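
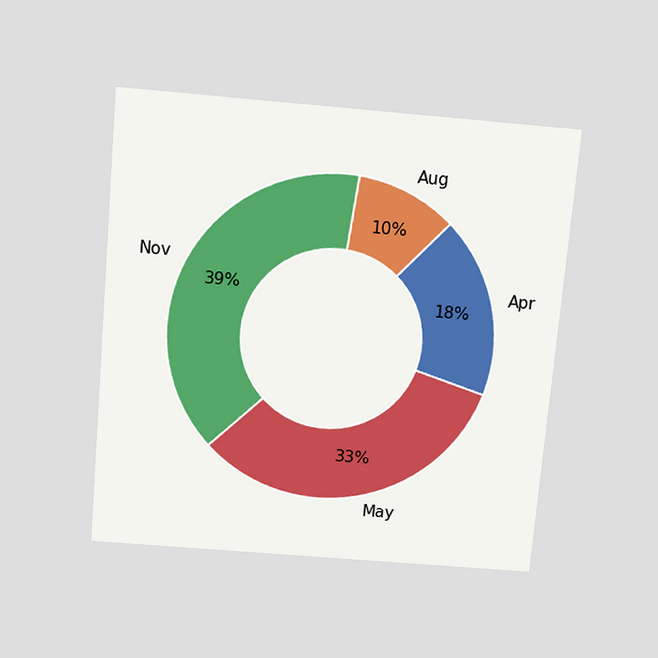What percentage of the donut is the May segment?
33%

The chart is tilted about 5° clockwise and viewed slightly from above. The May segment takes up 33% of the ring.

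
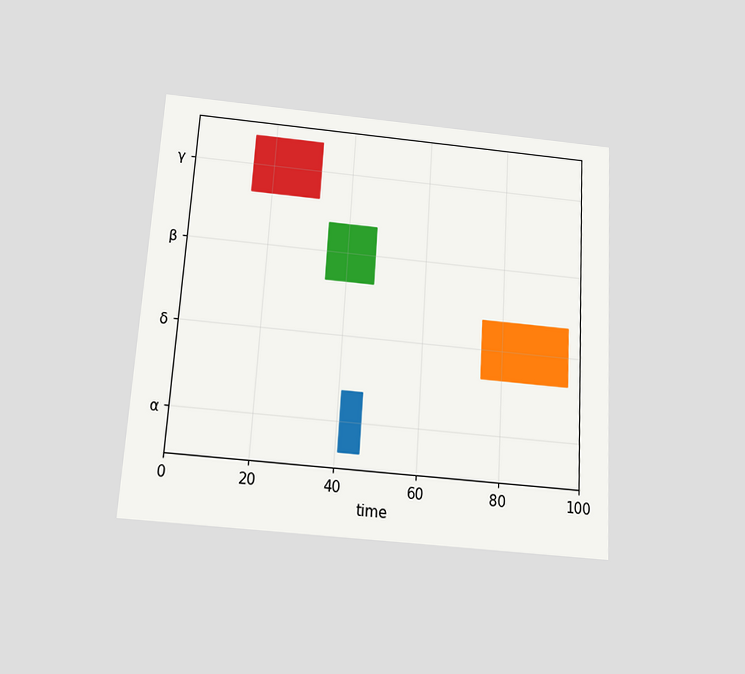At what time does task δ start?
The chart is tilted about 4° clockwise and viewed slightly from below. The δ bar begins at t=75.

75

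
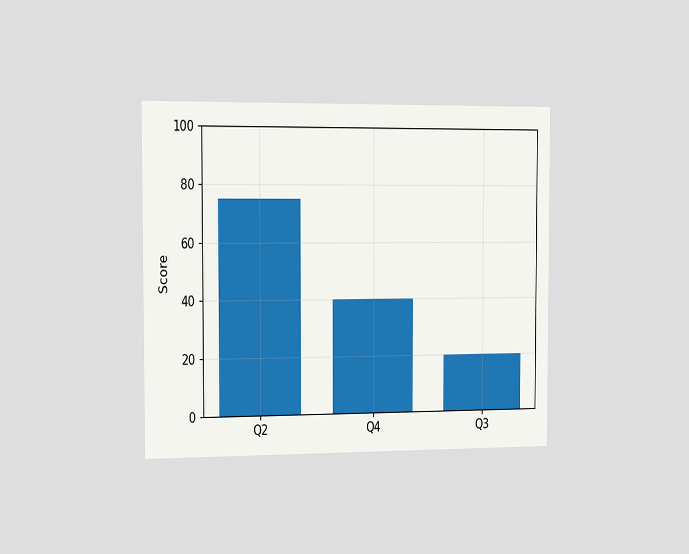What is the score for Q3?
The chart is viewed slightly from the left. Reading along the chart's y-axis, the Q3 bar reaches 20.

20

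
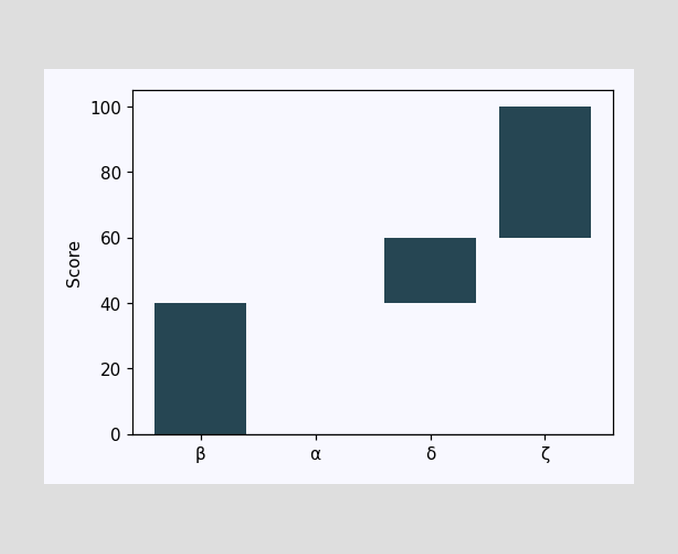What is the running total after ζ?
100

After ζ the running total reaches 100.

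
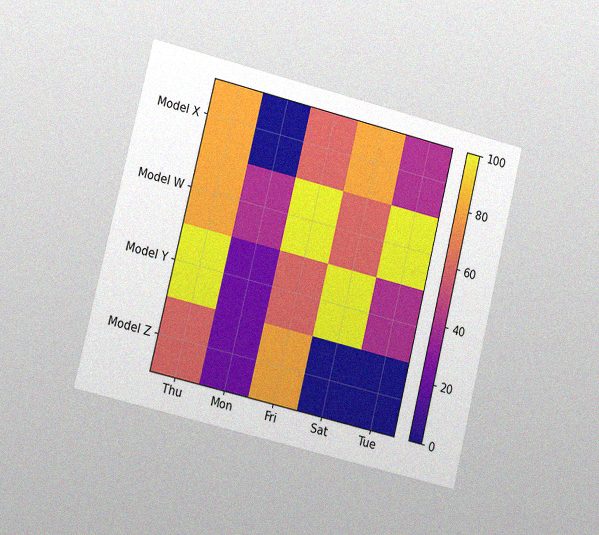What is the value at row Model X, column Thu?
80

The chart is tilted about 14° clockwise and viewed slightly from the left, with some photo noise. Matching cell (Model X, Thu) against the colorbar gives 80.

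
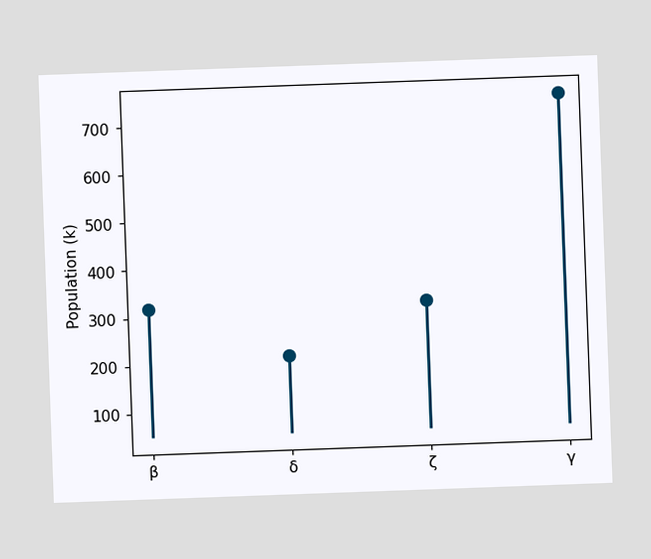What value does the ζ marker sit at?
318k

The chart is tilted about 2° counter-clockwise. The ζ marker sits at 318k.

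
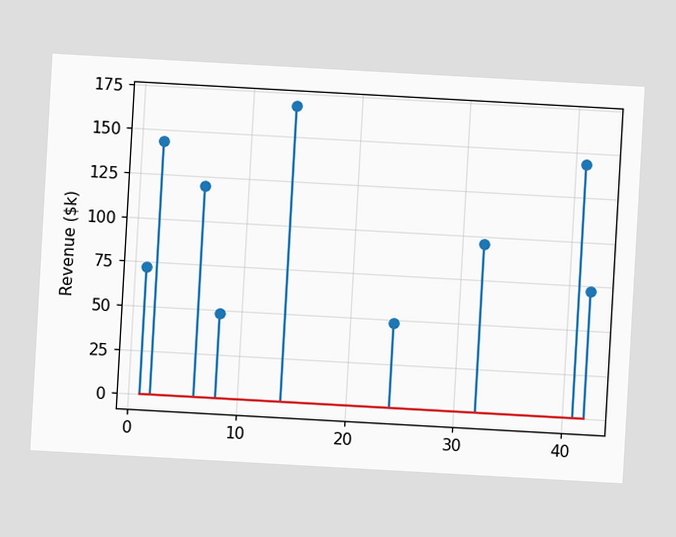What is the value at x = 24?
$48k

The chart is tilted about 3° clockwise. The stem at x=24 reaches $48k.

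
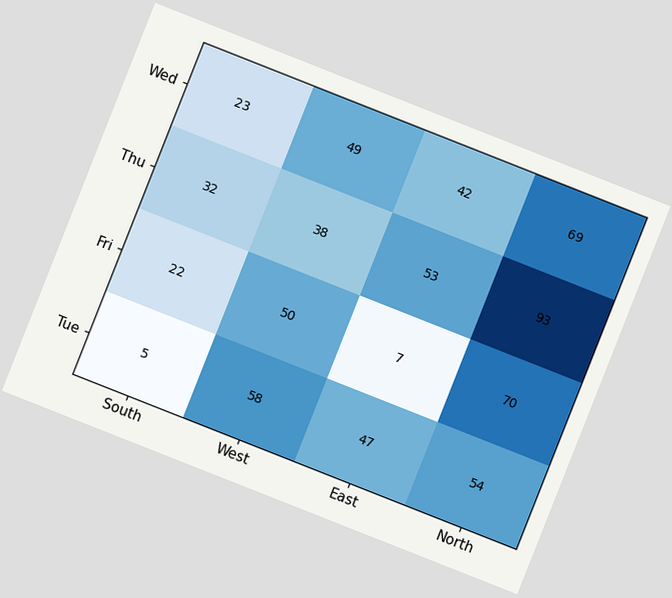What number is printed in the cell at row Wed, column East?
42

The chart is tilted about 22° clockwise. The (Wed, East) cell reads 42.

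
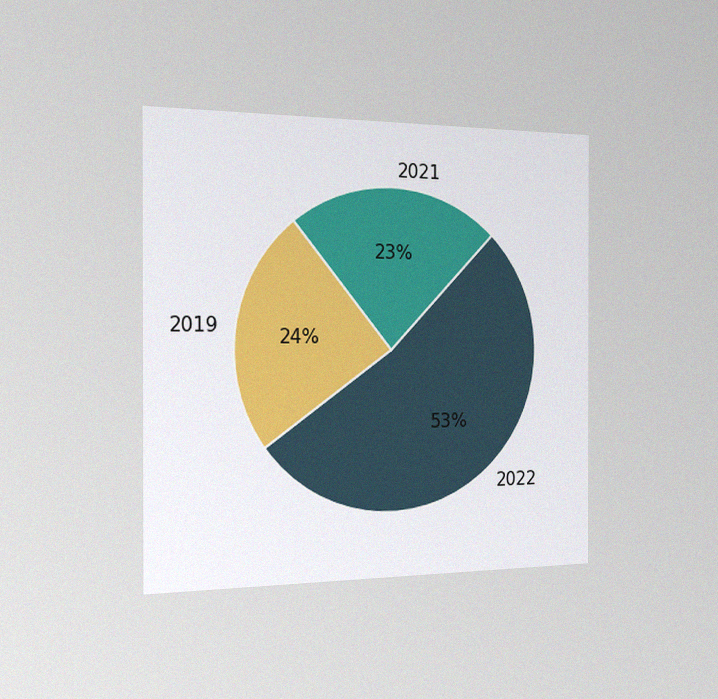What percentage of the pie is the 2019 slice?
24%

The chart is viewed slightly from the left, with some photo noise. The 2019 slice takes up 24% of the pie.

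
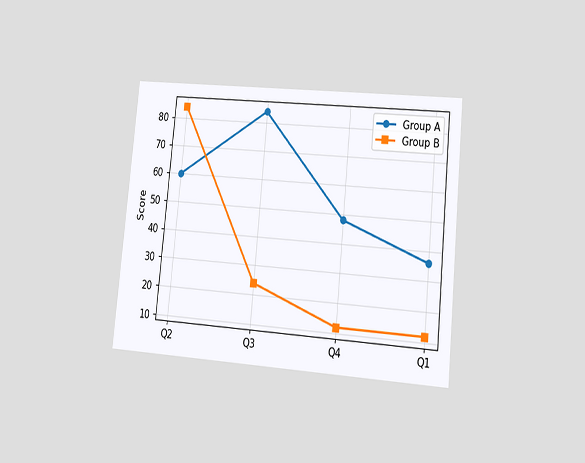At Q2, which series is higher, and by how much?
Group B, by 24

The chart is tilted about 6° clockwise and viewed at a slight angle. At Q2, Group B sits above the other line by 24.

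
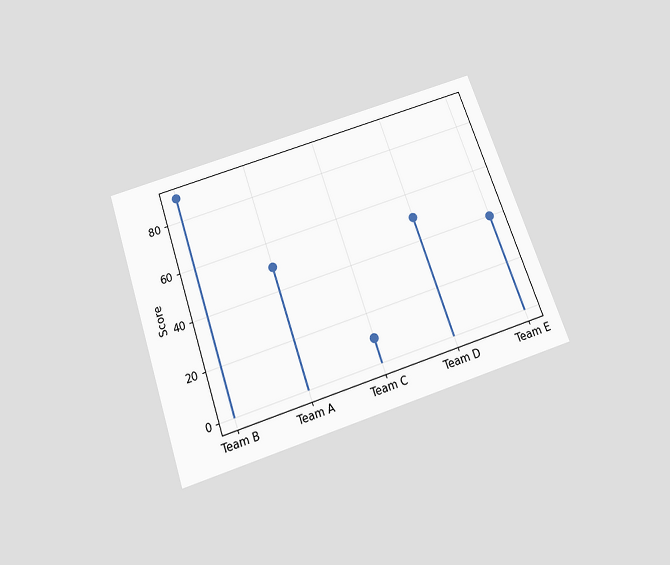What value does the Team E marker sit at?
40

The chart is tilted about 19° counter-clockwise and viewed slightly from below. The Team E marker sits at 40.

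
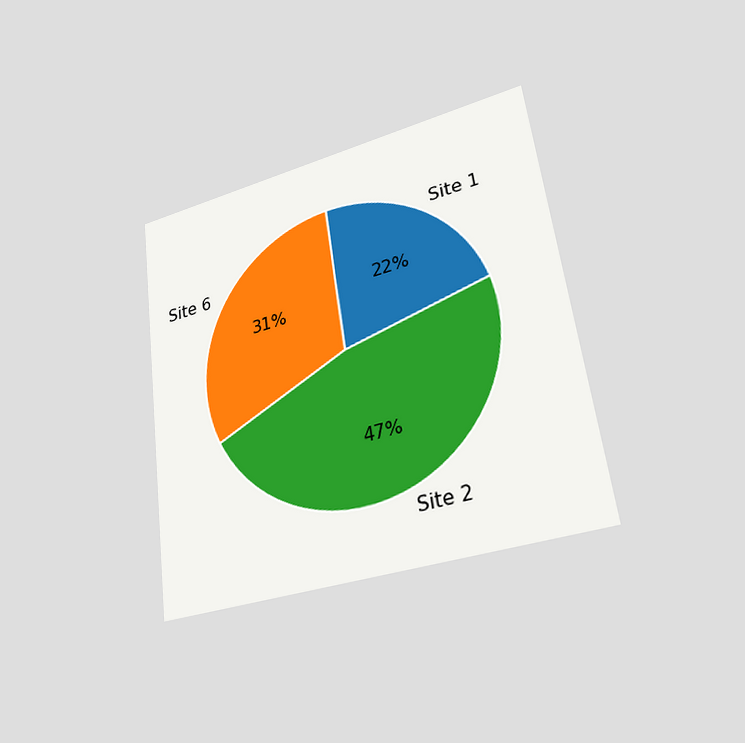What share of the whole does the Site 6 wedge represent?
31%

The chart is tilted about 7° counter-clockwise and viewed at a slight angle. The Site 6 slice takes up 31% of the pie.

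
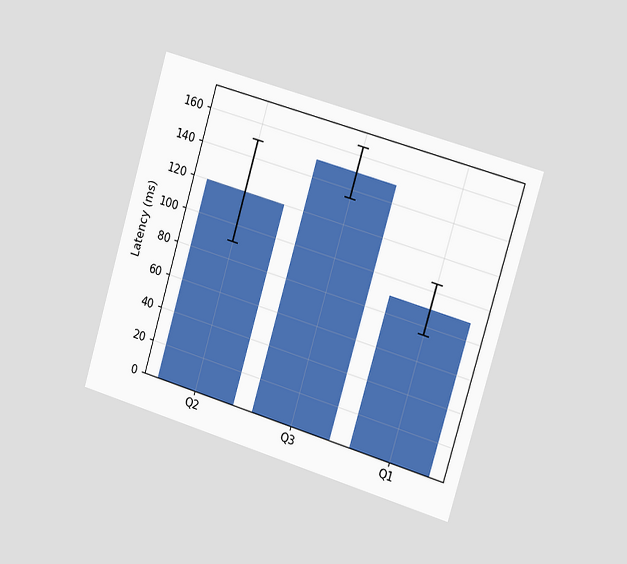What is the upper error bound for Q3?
165ms

The chart is tilted about 16° clockwise and viewed slightly from the right. The Q3 bar's upper whisker reaches 165ms.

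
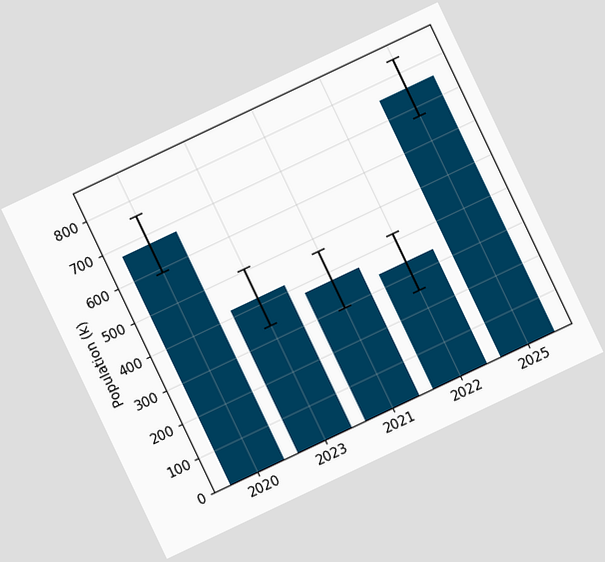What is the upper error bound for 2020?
756k

The chart is tilted about 25° counter-clockwise. The 2020 bar's upper whisker reaches 756k.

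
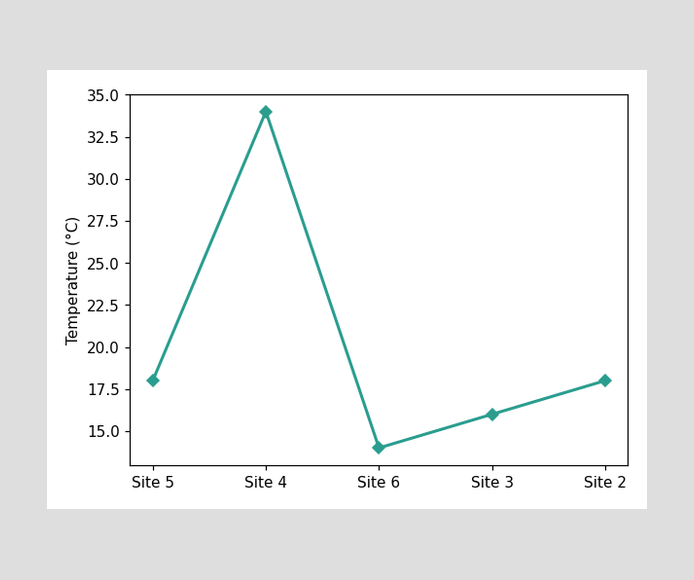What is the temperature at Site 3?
At Site 3, the line is at 16°C.

16°C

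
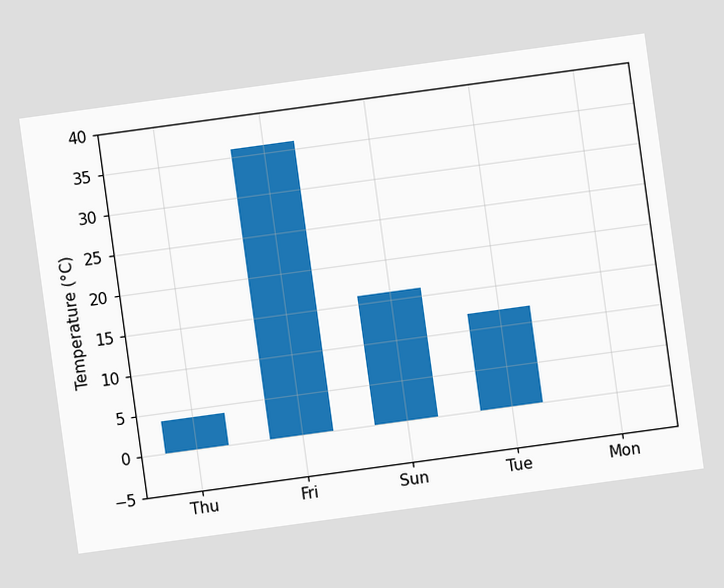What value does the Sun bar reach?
The chart is tilted about 8° counter-clockwise. Reading along the chart's y-axis, the Sun bar reaches 16°C.

16°C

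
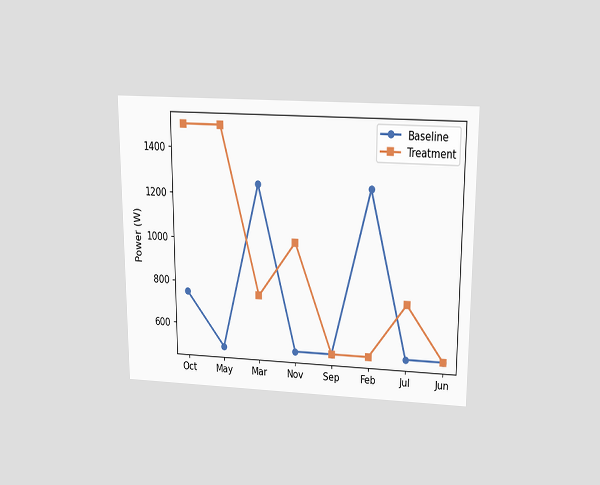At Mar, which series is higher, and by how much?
Baseline, by 500W

The chart is viewed slightly from above. At Mar, Baseline sits above the other line by 500W.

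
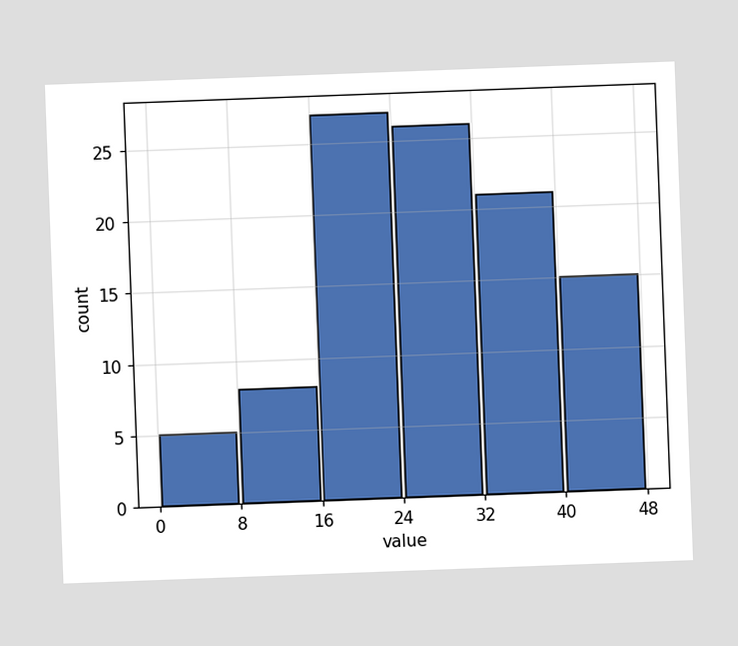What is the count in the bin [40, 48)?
The chart is tilted about 2° counter-clockwise. The [40, 48) bin has height 15.

15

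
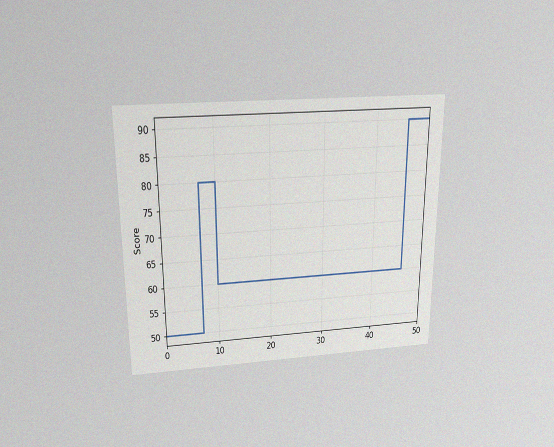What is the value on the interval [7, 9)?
The chart is viewed slightly from above, with some photo noise. On [7, 9) the step sits at 80.

80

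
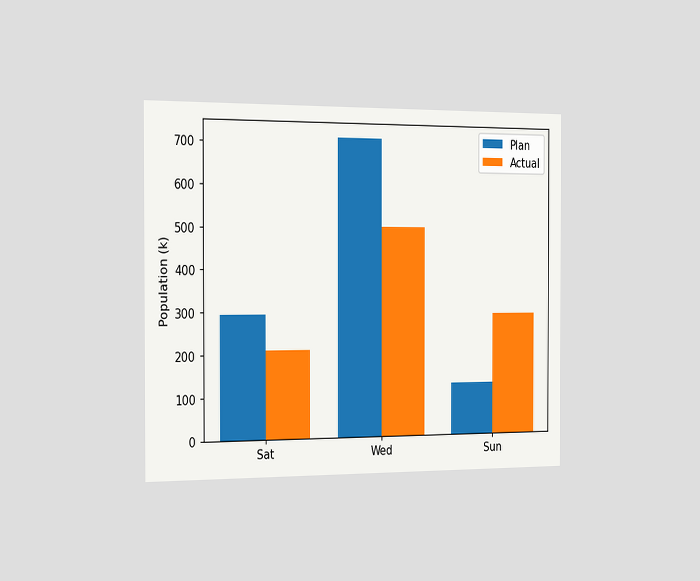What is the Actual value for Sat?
210k

The chart is viewed slightly from the left. The Actual bar at Sat reaches 210k on the y-axis.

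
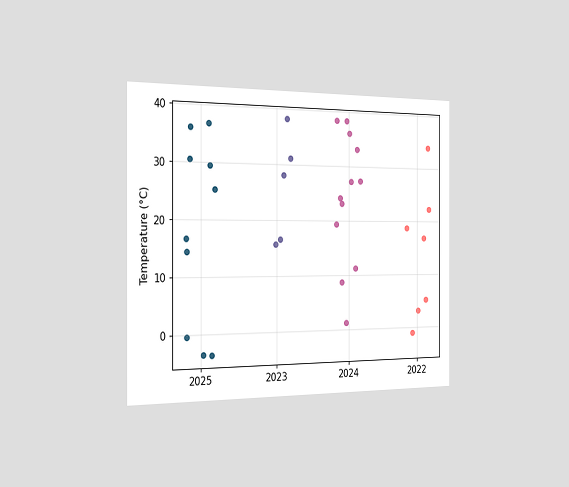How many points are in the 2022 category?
7

The chart is viewed slightly from the left. Counting the markers in the 2022 column gives 7.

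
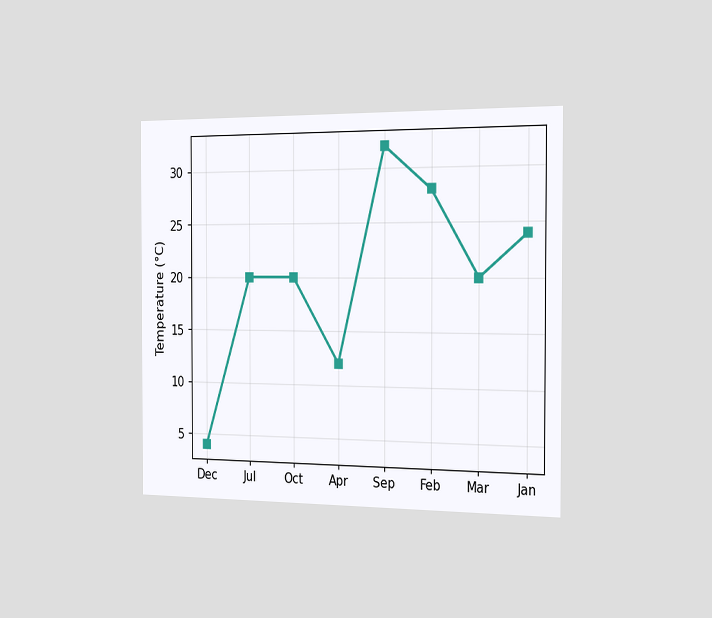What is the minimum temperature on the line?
The chart is viewed slightly from the right. The lowest point is at Dec, and reading across to the y-axis gives 4°C.

4°C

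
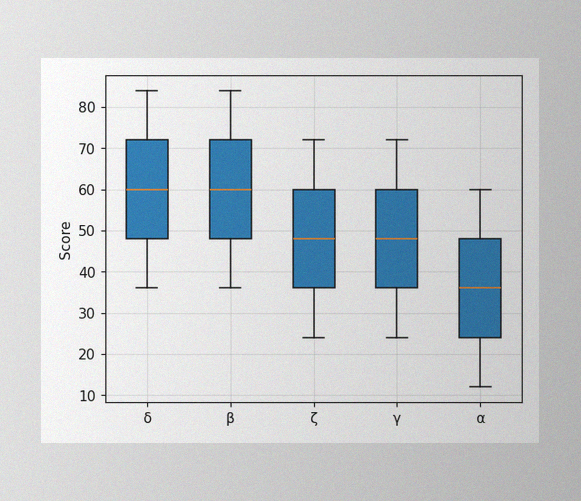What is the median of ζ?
48

The image has some photo noise and uneven lighting. The median line in the ζ box sits at 48.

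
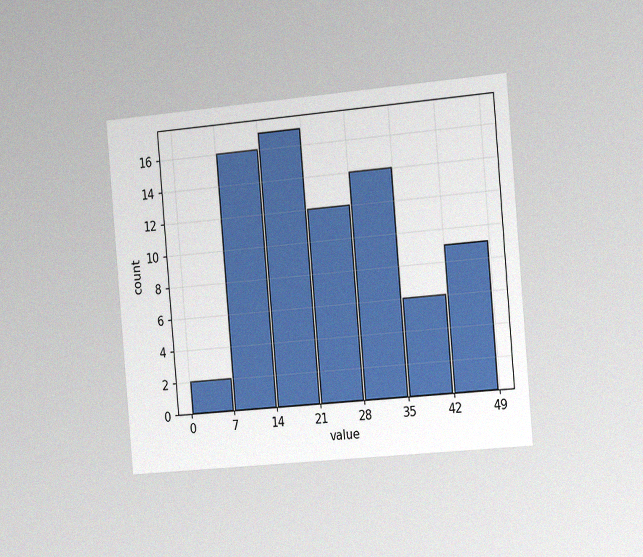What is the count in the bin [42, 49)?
9

The chart is tilted about 5° counter-clockwise and viewed slightly from the right, with some photo noise. The [42, 49) bin has height 9.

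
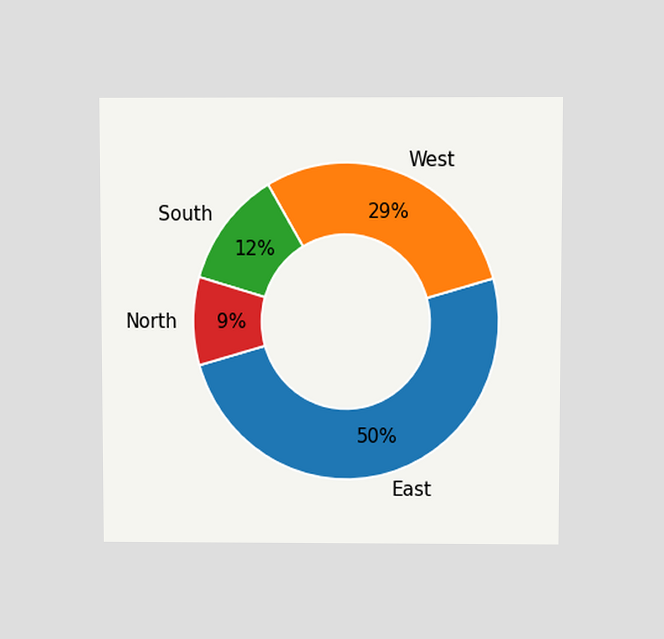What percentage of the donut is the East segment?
50%

The chart is viewed slightly from above. The East segment takes up 50% of the ring.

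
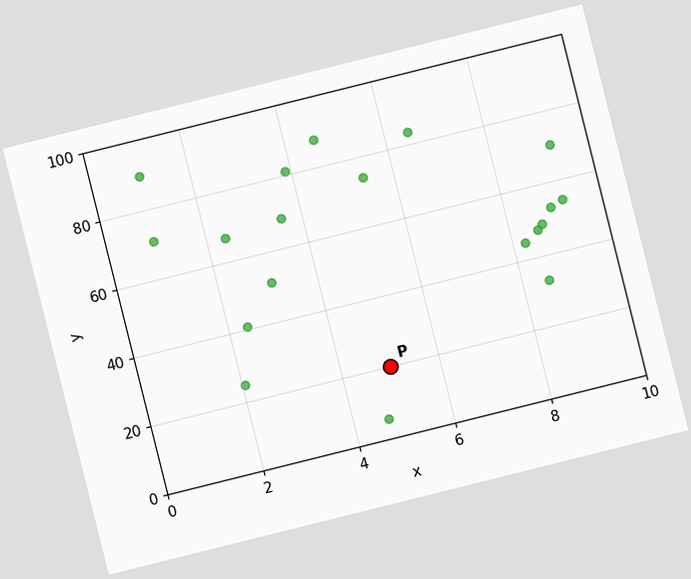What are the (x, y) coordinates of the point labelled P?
(5, 20)

The chart is tilted about 14° counter-clockwise. Following the gridlines from P to each axis, P sits at (5, 20).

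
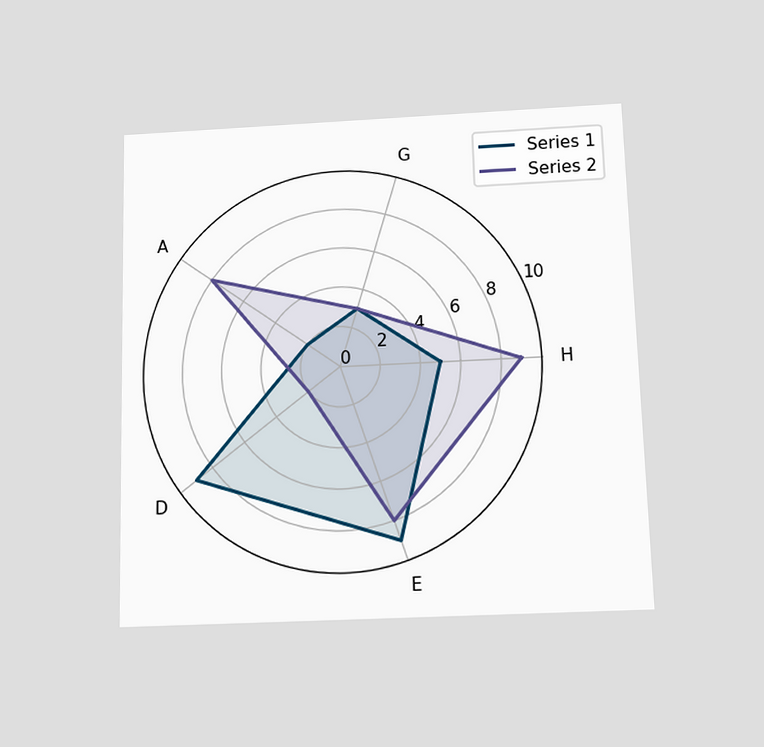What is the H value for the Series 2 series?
9

The chart is viewed slightly from below. On the H axis, Series 2 reaches 9.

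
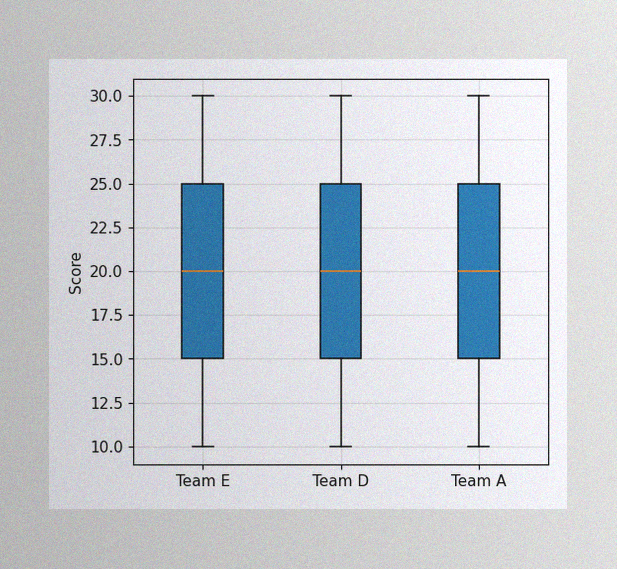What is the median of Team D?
The image has some photo noise and uneven lighting. The median line in the Team D box sits at 20.

20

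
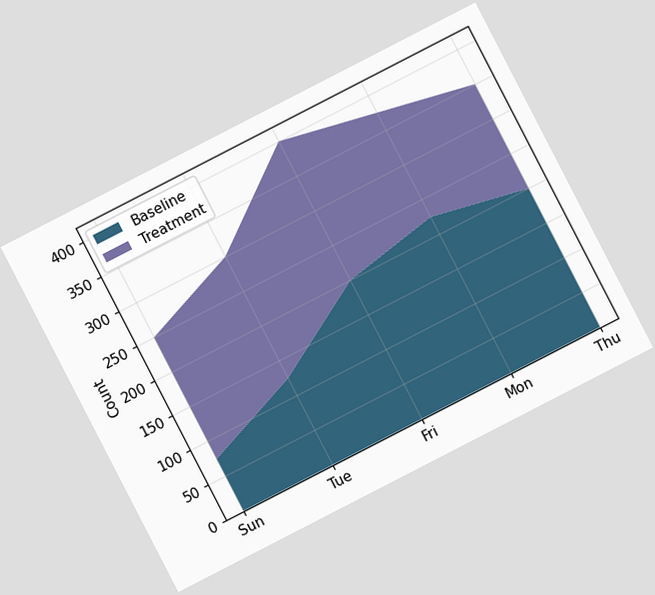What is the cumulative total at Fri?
The chart is tilted about 27° counter-clockwise. The stacked total at Fri reaches 400.

400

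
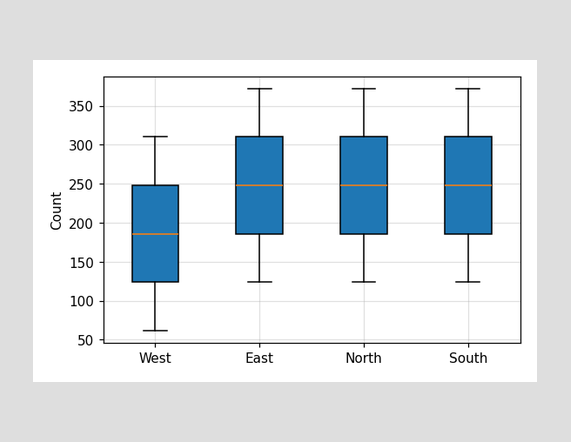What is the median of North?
The median line in the North box sits at 248.

248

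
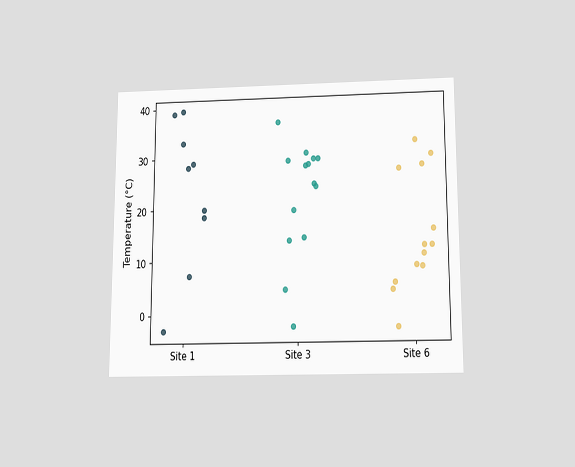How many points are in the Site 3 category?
14

The chart is viewed slightly from below. Counting the markers in the Site 3 column gives 14.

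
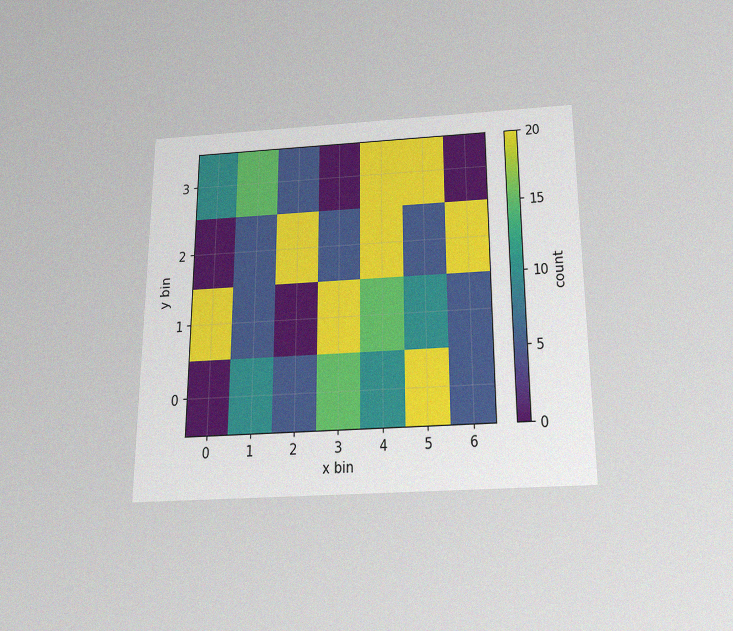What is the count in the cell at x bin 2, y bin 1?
The chart is viewed slightly from below, with some photo noise. Matching the cell (2, 1) against the colorbar gives 0.

0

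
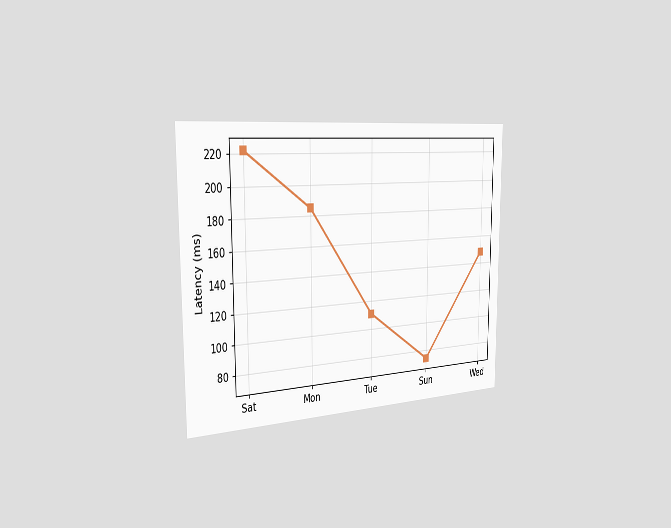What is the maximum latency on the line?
The chart is viewed slightly from the left. The highest point is at Sat, and reading across to the y-axis gives 222ms.

222ms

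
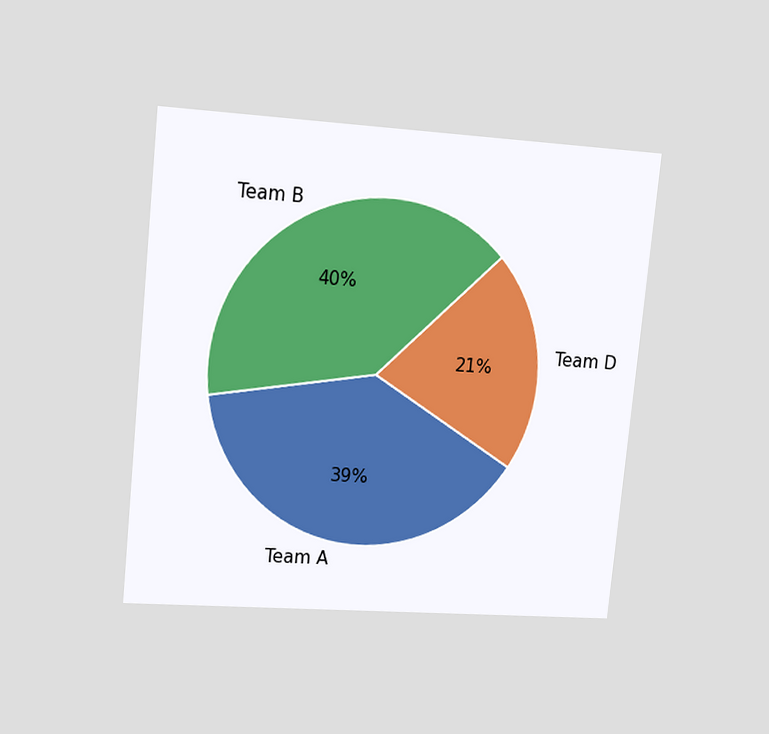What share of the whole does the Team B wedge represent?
40%

The chart is tilted about 6° clockwise and viewed at a slight angle. The Team B slice takes up 40% of the pie.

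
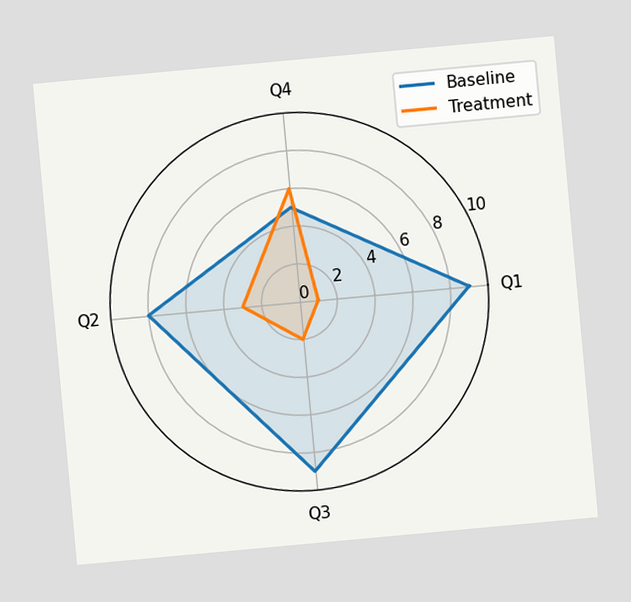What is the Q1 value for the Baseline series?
9

The chart is tilted about 5° counter-clockwise. On the Q1 axis, Baseline reaches 9.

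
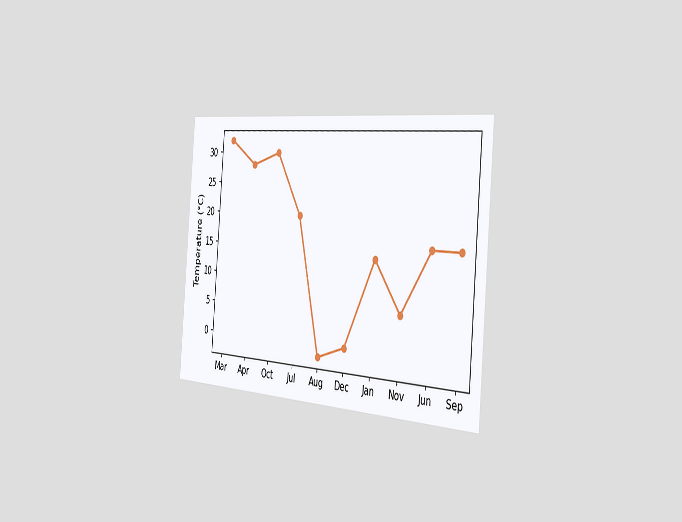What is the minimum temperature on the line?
The chart is tilted about 5° clockwise and viewed slightly from the right. The lowest point is at Aug, and reading across to the y-axis gives -2°C.

-2°C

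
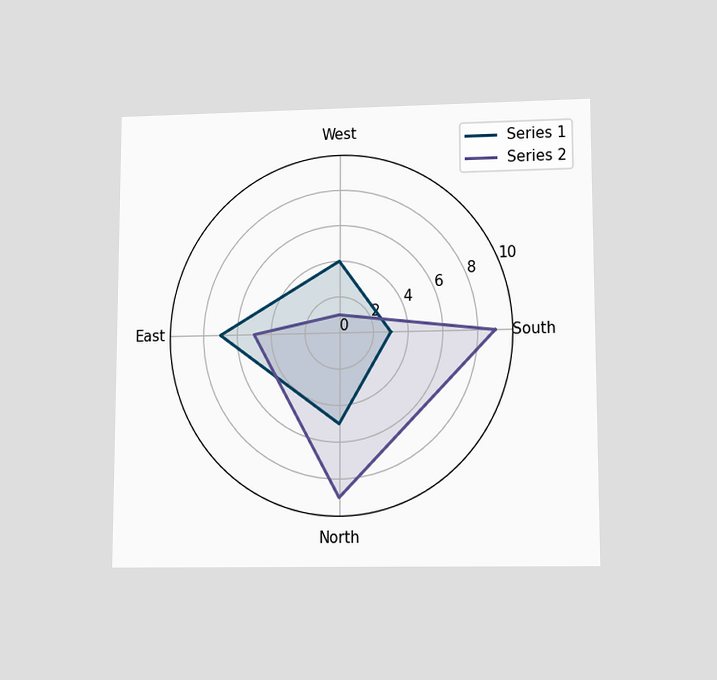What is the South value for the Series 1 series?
The chart is viewed at a slight angle. On the South axis, Series 1 reaches 3.

3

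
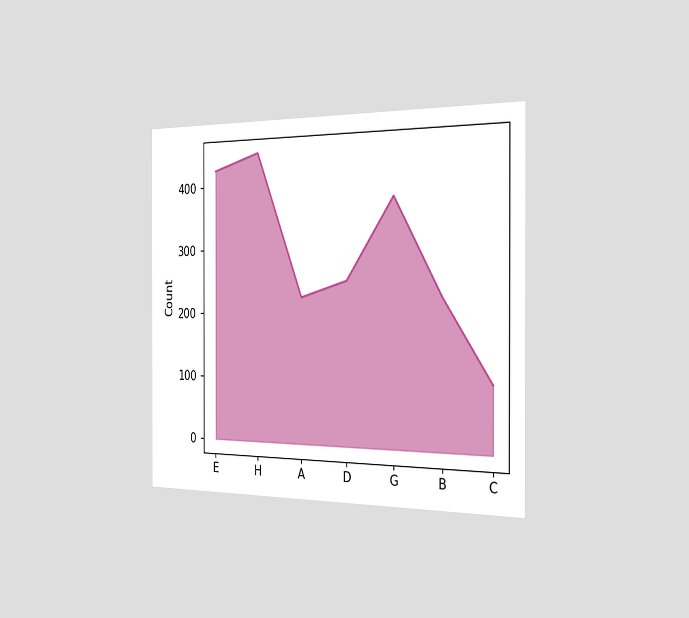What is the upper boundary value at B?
225

The chart is viewed slightly from the right. At B the upper boundary is at 225.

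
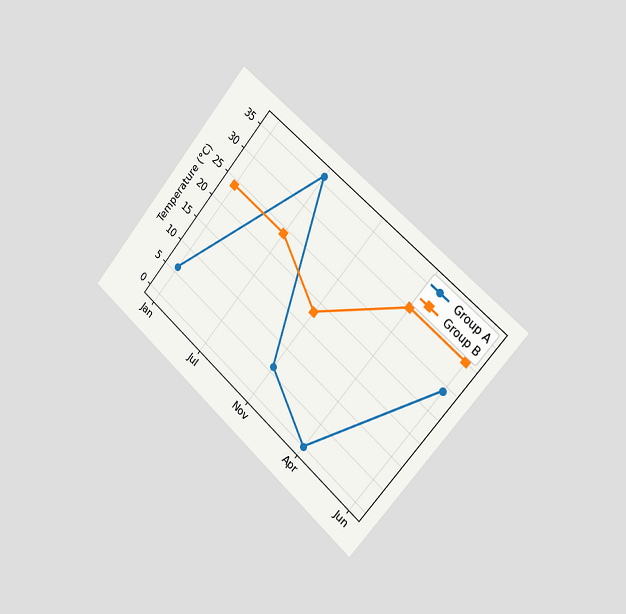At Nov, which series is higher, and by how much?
The chart is tilted about 41° clockwise and viewed slightly from the right. At Nov, Group B sits above the other line by 12°C.

Group B, by 12°C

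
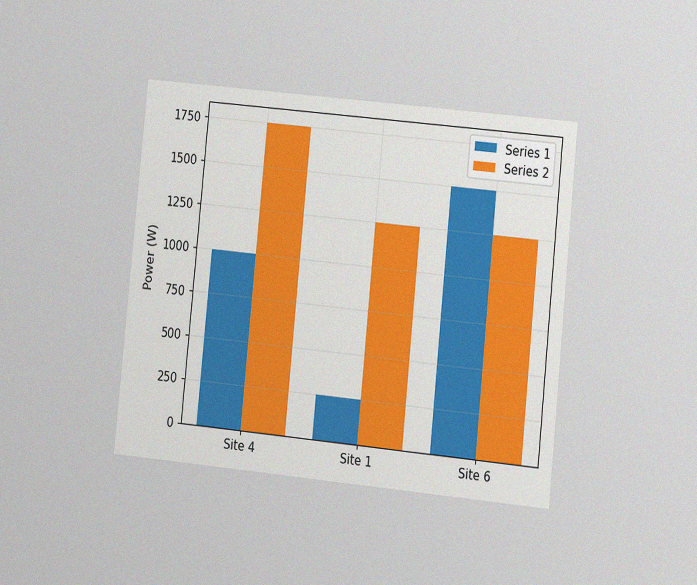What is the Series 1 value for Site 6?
1500W

The chart is tilted about 6° clockwise and viewed at a slight angle, with some photo noise. The Series 1 bar at Site 6 reaches 1500W on the y-axis.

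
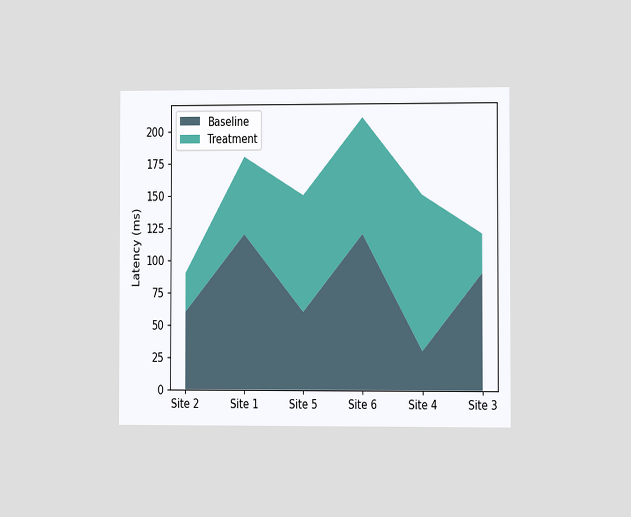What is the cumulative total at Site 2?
90ms

The chart is viewed at a slight angle. The stacked total at Site 2 reaches 90ms.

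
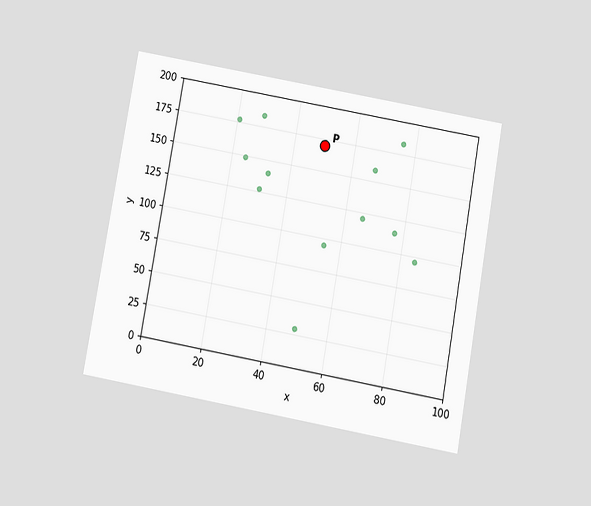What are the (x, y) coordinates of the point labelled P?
(50, 170)

The chart is tilted about 10° clockwise and viewed slightly from below. Following the gridlines from P to each axis, P sits at (50, 170).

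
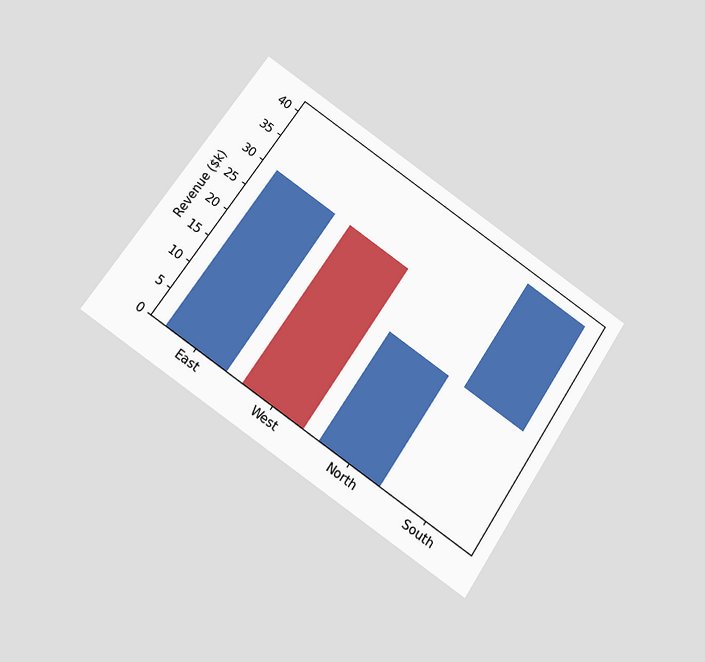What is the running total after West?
$0k

The chart is tilted about 34° clockwise and viewed slightly from below. After West the running total reaches $0k.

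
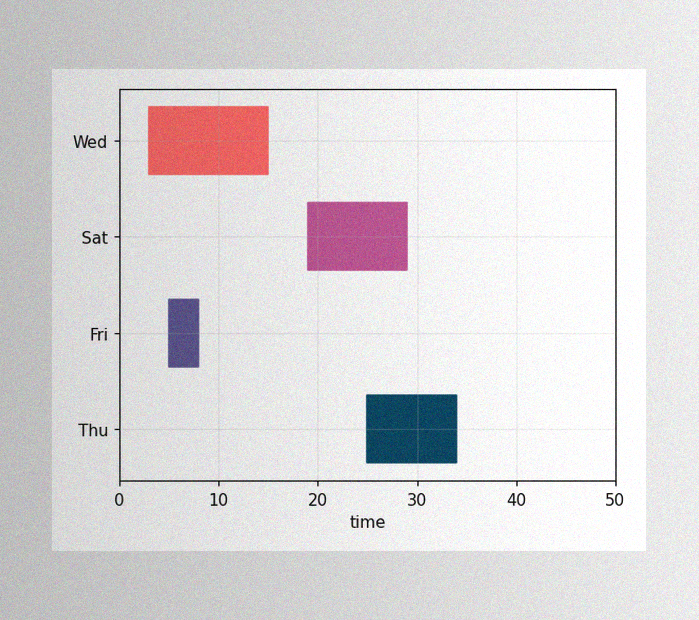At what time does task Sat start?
19

The image has some photo noise and uneven lighting. The Sat bar begins at t=19.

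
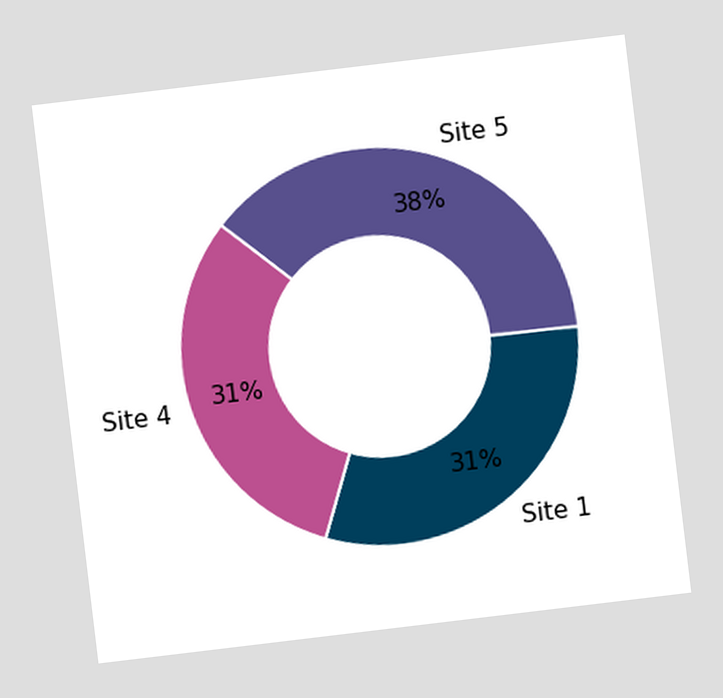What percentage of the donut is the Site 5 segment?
The chart is tilted about 7° counter-clockwise. The Site 5 segment takes up 38% of the ring.

38%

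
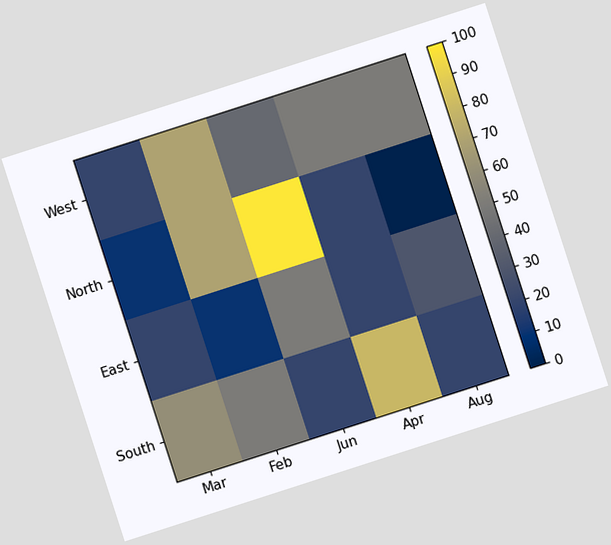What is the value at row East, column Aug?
The chart is tilted about 18° counter-clockwise. Matching cell (East, Aug) against the colorbar gives 30.

30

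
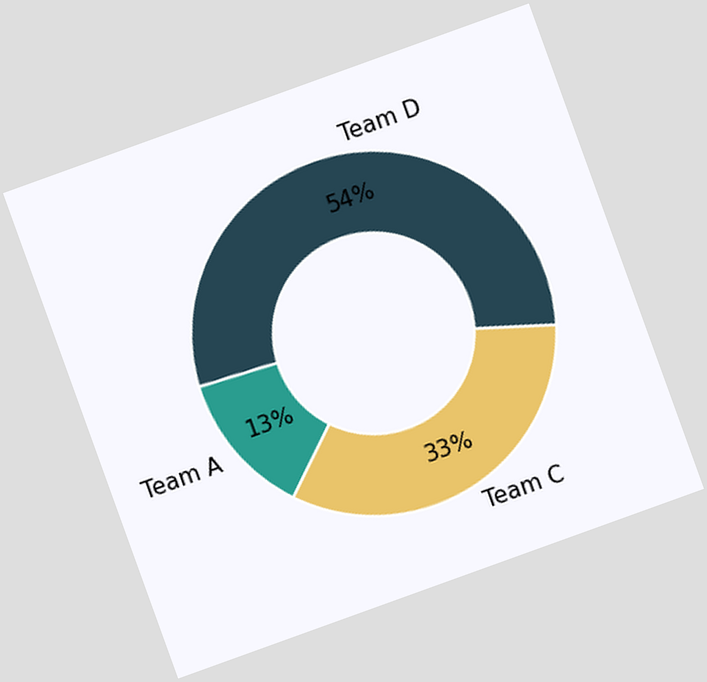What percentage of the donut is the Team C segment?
The chart is tilted about 20° counter-clockwise. The Team C segment takes up 33% of the ring.

33%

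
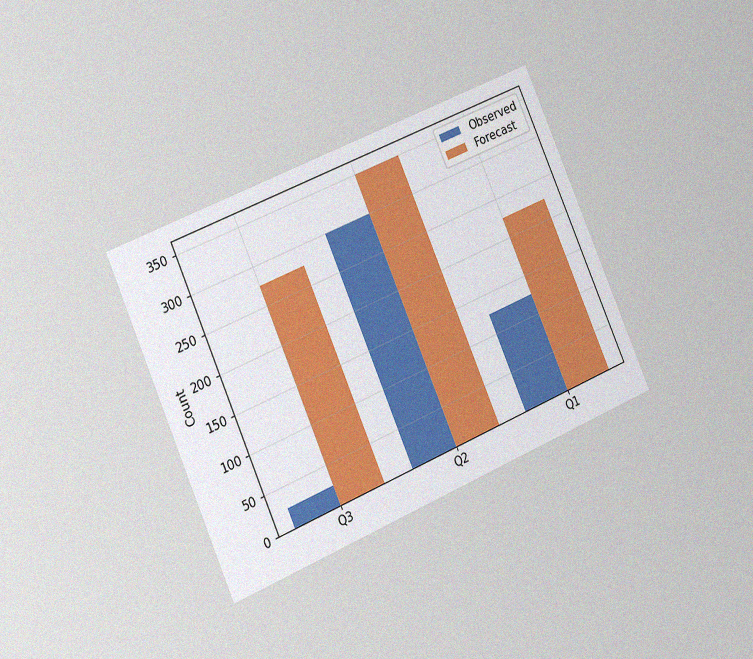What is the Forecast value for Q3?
The chart is tilted about 23° counter-clockwise and viewed slightly from the left, with some photo noise. The Forecast bar at Q3 reaches 275 on the y-axis.

275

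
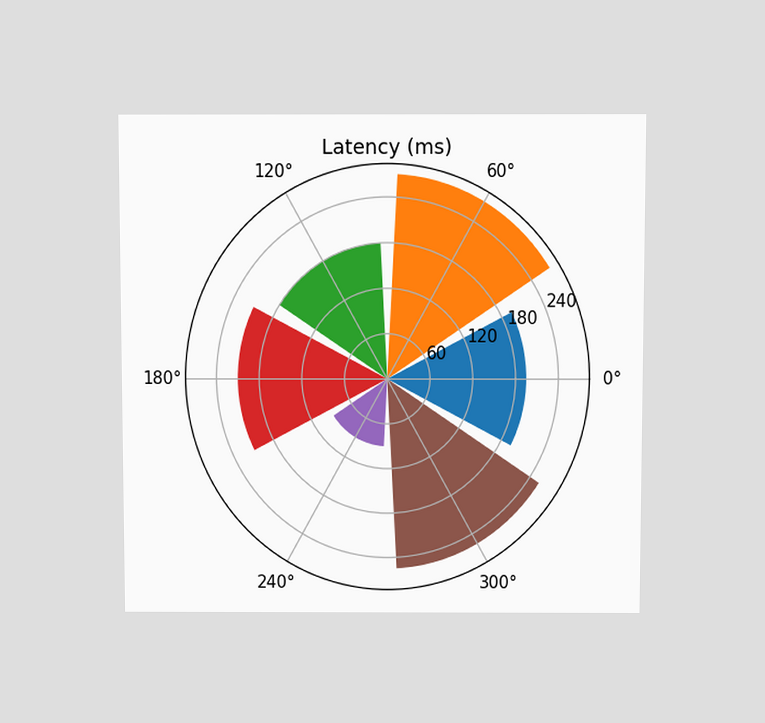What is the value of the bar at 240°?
90ms

The chart is viewed slightly from above. The bar at 240° reaches 90ms on the radial axis.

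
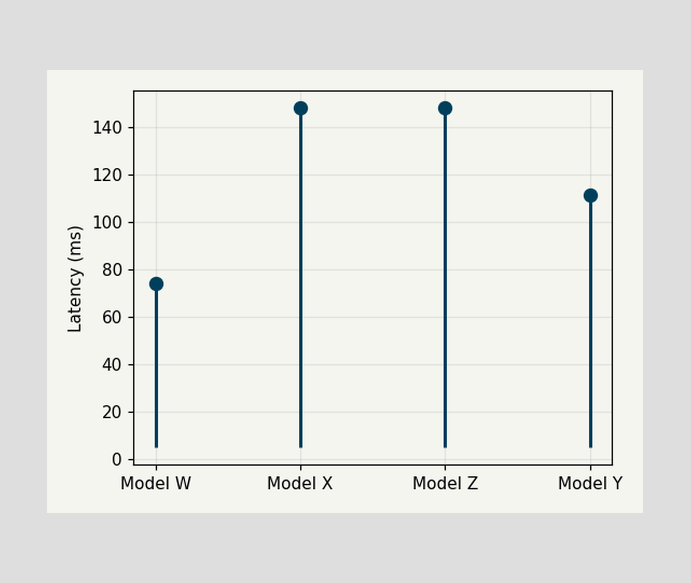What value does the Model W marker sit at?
The Model W marker sits at 74ms.

74ms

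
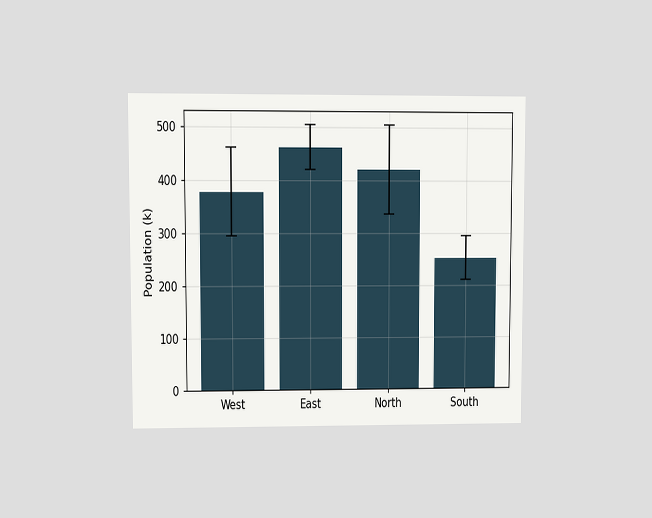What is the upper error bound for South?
The chart is viewed at a slight angle. The South bar's upper whisker reaches 294k.

294k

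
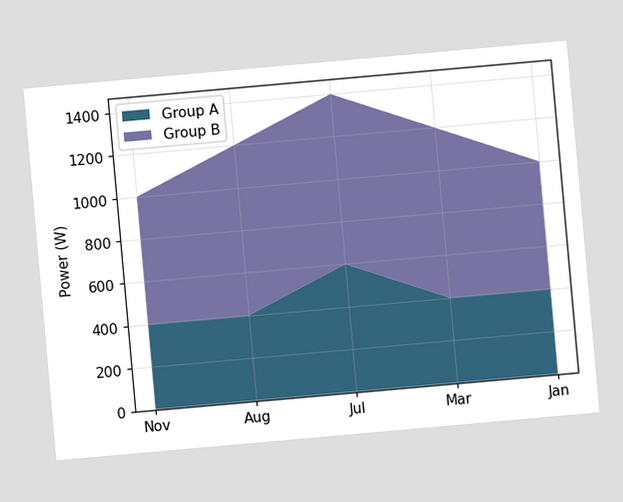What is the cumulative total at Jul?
1400W

The chart is tilted about 5° counter-clockwise. The stacked total at Jul reaches 1400W.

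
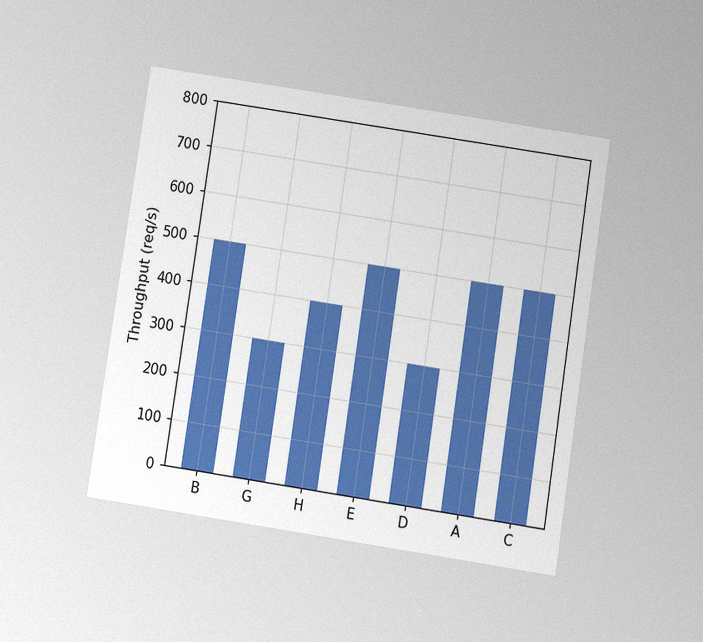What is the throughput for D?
300req/s

The chart is tilted about 9° clockwise and viewed at a slight angle, with some photo noise. Reading along the chart's y-axis, the D bar reaches 300req/s.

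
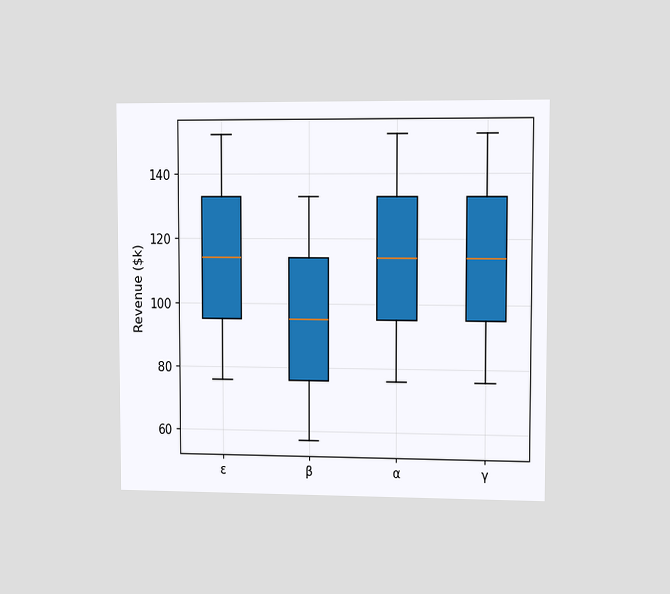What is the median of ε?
$114k

The chart is viewed slightly from the right. The median line in the ε box sits at $114k.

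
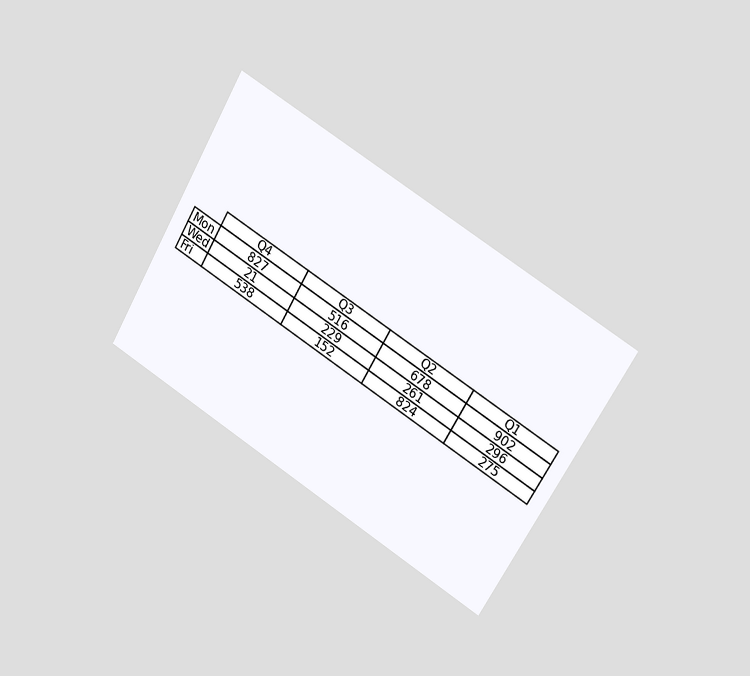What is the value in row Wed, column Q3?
229

The chart is tilted about 30° clockwise and viewed slightly from the right. The (Wed, Q3) cell reads 229.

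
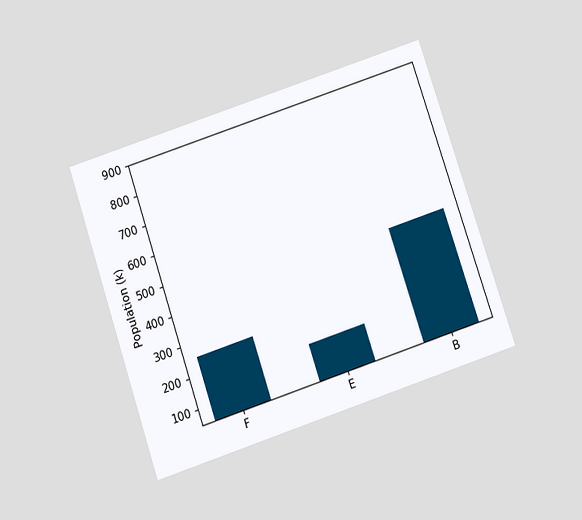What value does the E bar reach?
The chart is tilted about 18° counter-clockwise and viewed slightly from below. Reading along the chart's y-axis, the E bar reaches 170k.

170k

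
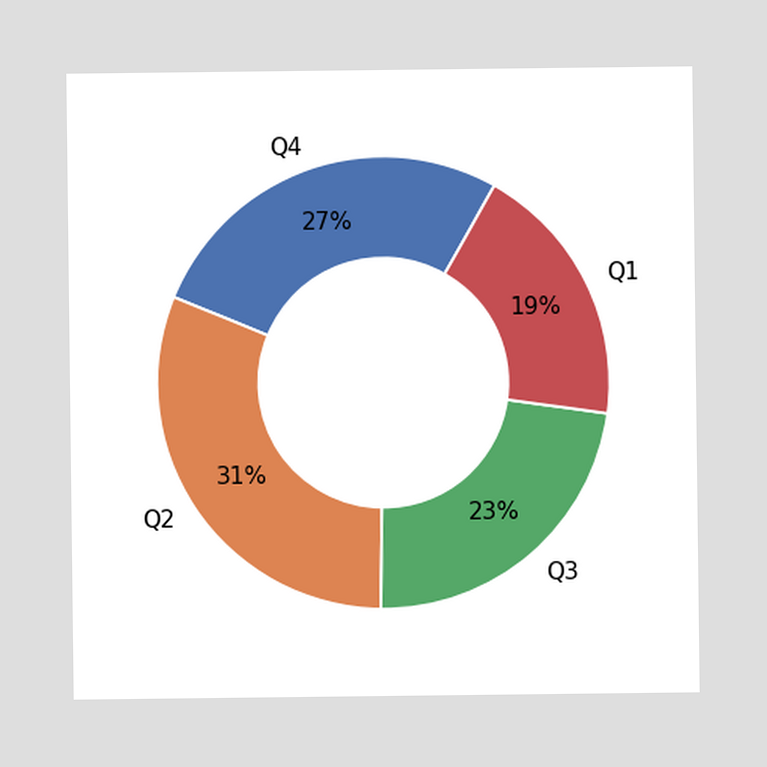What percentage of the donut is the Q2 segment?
31%

The Q2 segment takes up 31% of the ring.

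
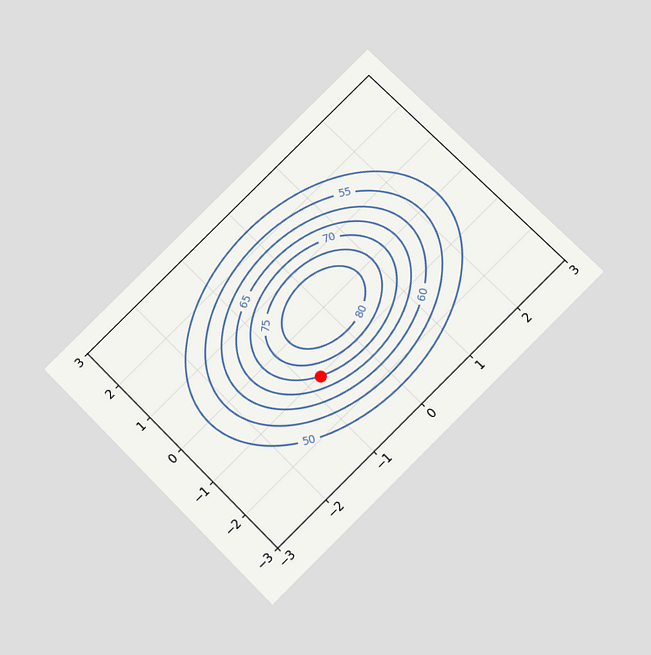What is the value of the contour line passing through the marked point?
The chart is tilted about 45° counter-clockwise and viewed at a slight angle. The marked point sits on the contour labelled 70.

70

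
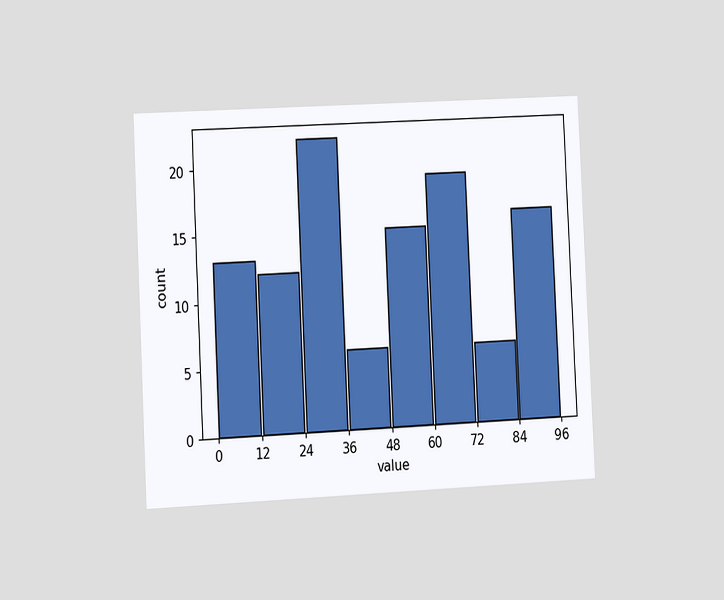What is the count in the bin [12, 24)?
12

The chart is tilted about 3° counter-clockwise and viewed slightly from the left. The [12, 24) bin has height 12.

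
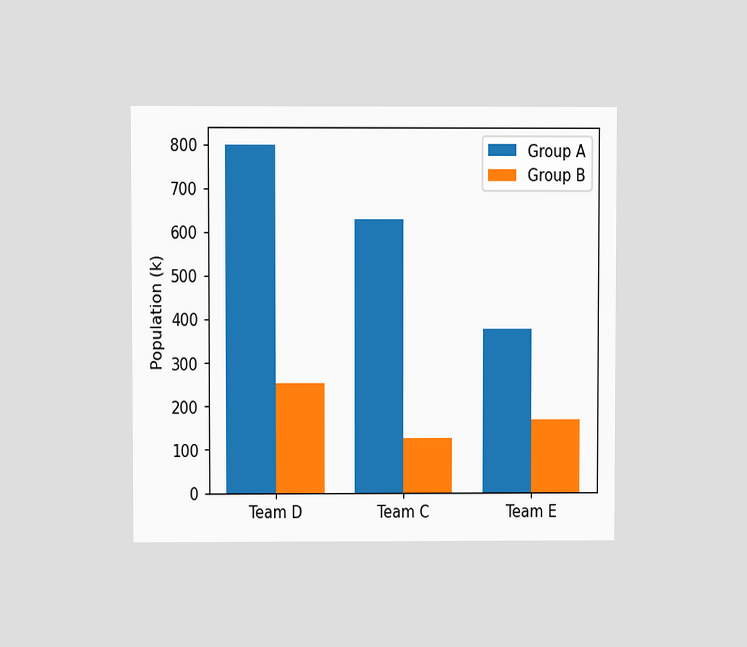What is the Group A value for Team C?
The chart is viewed at a slight angle. The Group A bar at Team C reaches 630k on the y-axis.

630k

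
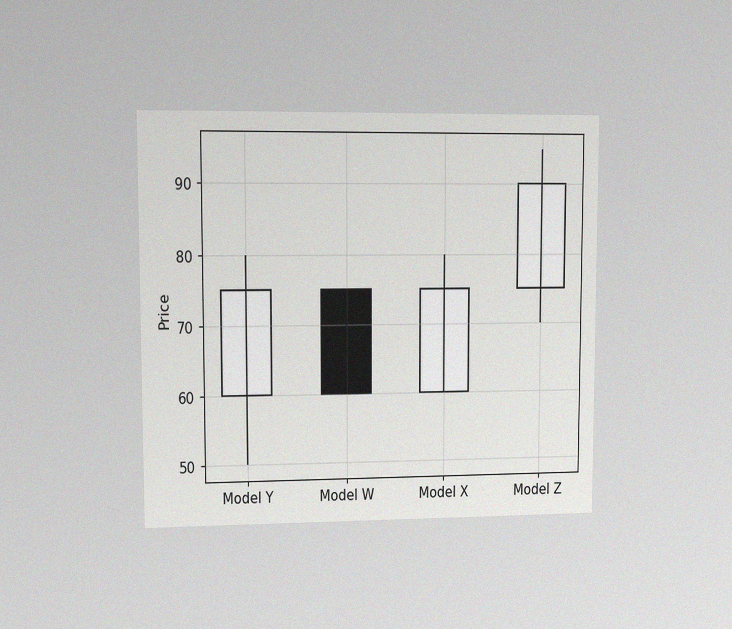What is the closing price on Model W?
The chart is viewed at a slight angle, with some photo noise. The Model W candle closes at 60.

60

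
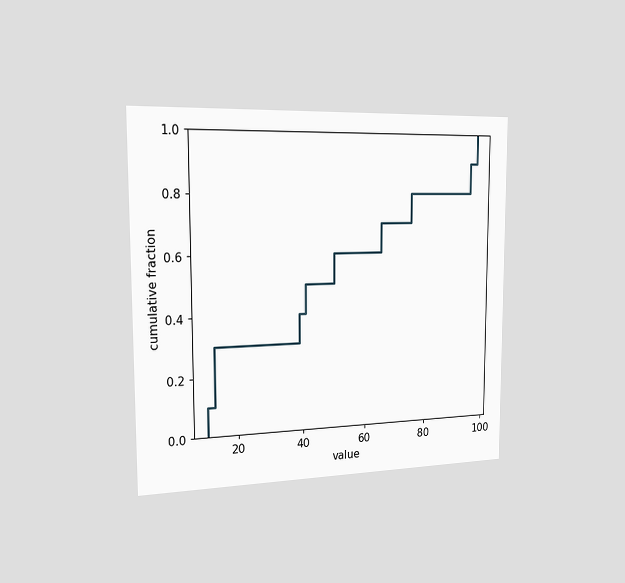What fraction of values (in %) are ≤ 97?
The chart is viewed slightly from the left. At x=97 the ECDF step is at 100%.

100%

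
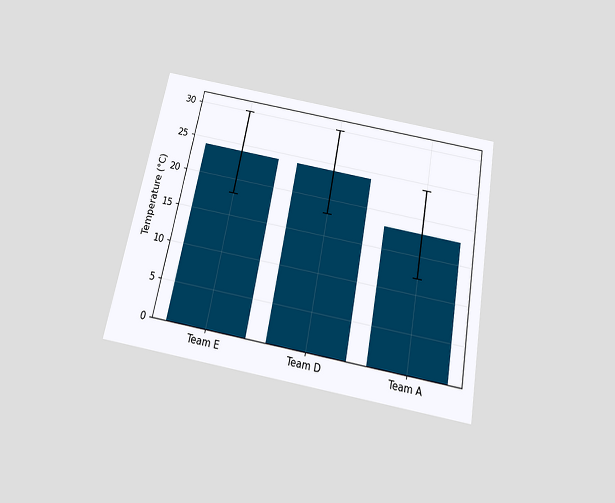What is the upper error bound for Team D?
30°C

The chart is tilted about 11° clockwise and viewed slightly from below. The Team D bar's upper whisker reaches 30°C.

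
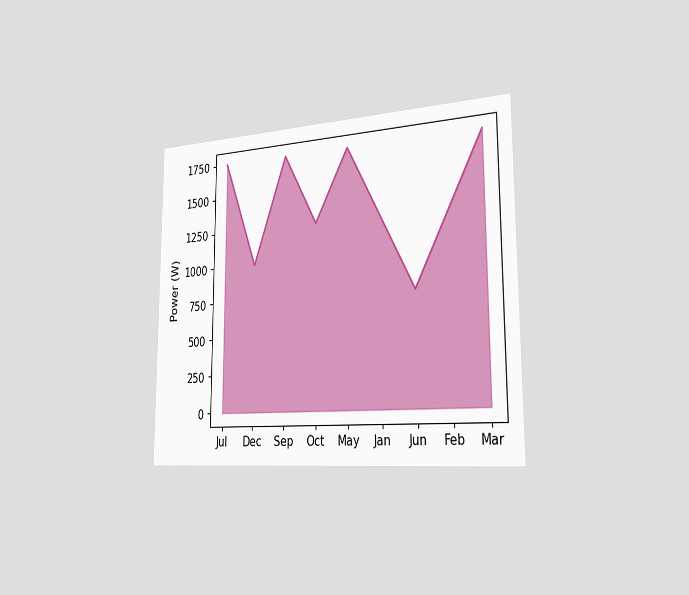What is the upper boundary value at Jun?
The chart is viewed slightly from the right. At Jun the upper boundary is at 750W.

750W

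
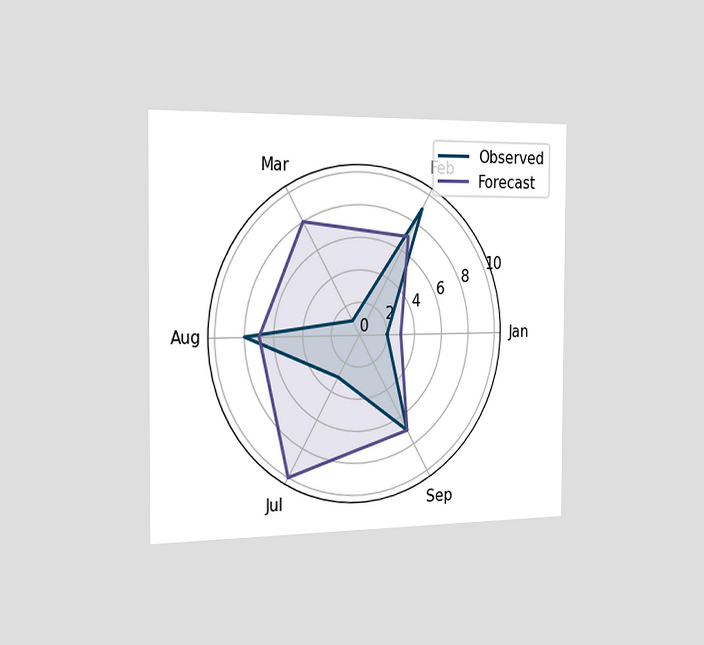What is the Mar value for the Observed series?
The chart is viewed slightly from the left. On the Mar axis, Observed reaches 1.

1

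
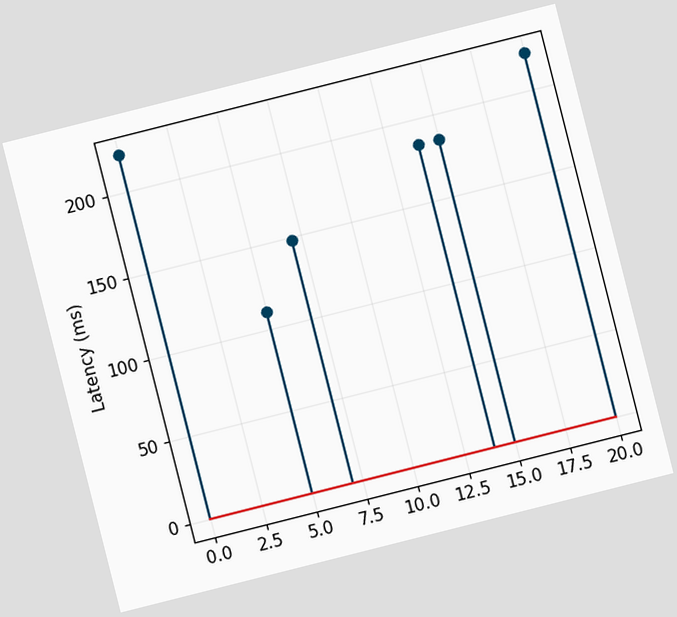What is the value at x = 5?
The chart is tilted about 14° counter-clockwise. The stem at x=5 reaches 111ms.

111ms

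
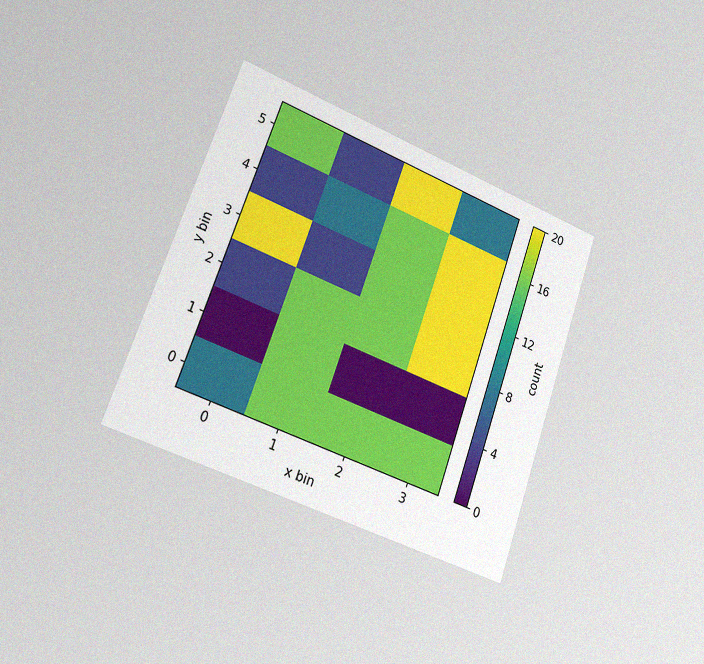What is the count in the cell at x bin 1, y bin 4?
The chart is tilted about 20° clockwise and viewed slightly from the left, with some photo noise. Matching the cell (1, 4) against the colorbar gives 8.

8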